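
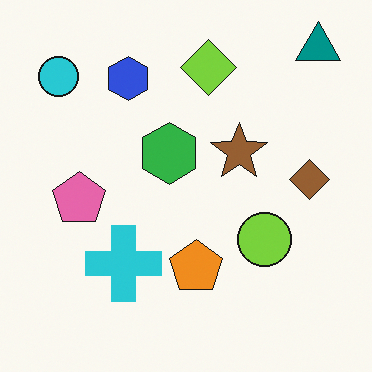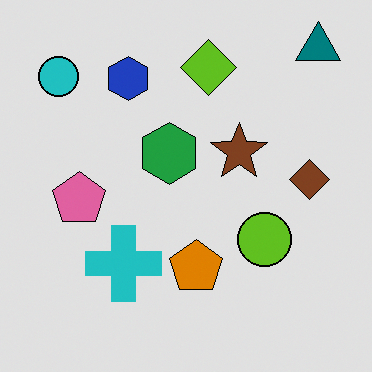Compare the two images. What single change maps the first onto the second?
It was moderately posterized.

Each flat color has snapped to a coarser quantized level — most visibly, the near-white background has dropped to a flat grey.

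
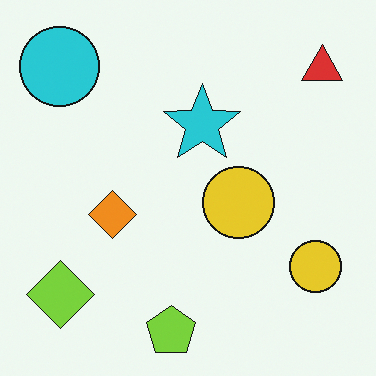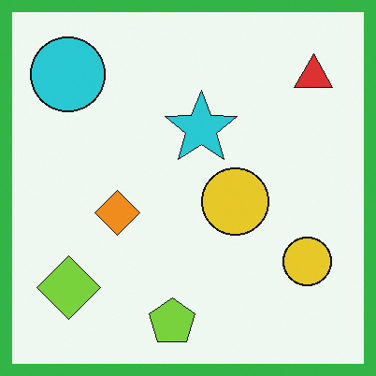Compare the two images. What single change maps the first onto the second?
This is the original image framed with a green border.

A solid green frame runs around the edge of the second image, with the content slightly shrunk inside it.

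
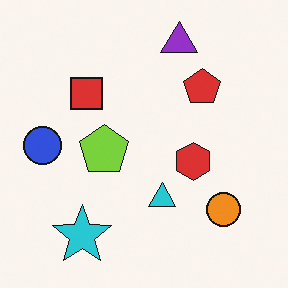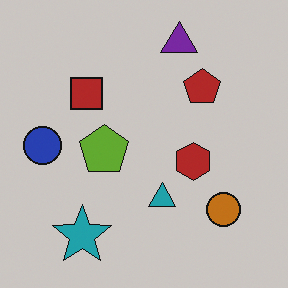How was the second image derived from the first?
The transformation is: darkened a little.

Every pixel — background and shapes alike — is uniformly darkened.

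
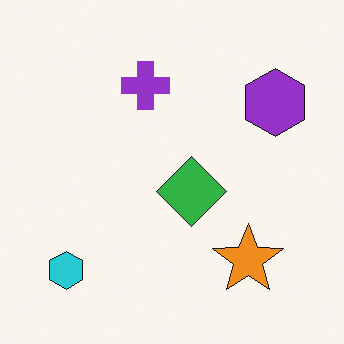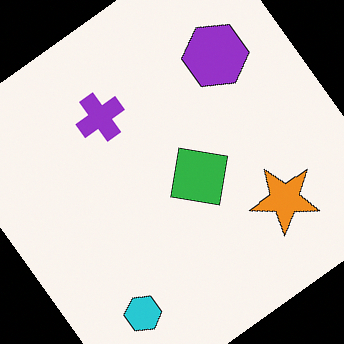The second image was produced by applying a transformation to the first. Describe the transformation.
It was rotated counter-clockwise by a large amount — several tens of degrees.

Every shape is tilted by the same angle and the image corners show triangular fill wedges — a whole-image rotation by a non-right angle.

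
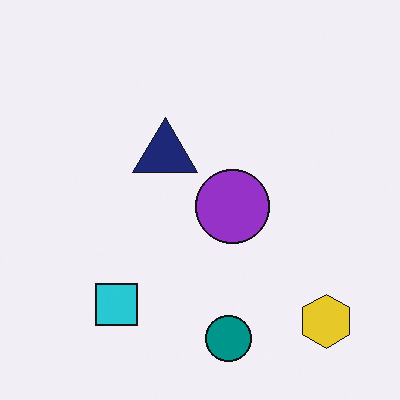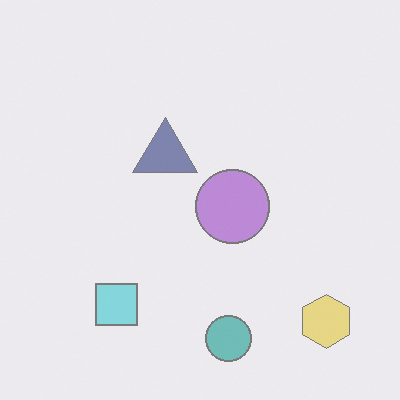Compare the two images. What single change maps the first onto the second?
The image was washed out (contrast reduced).

Tones are pushed toward mid-grey across the whole image — a global contrast change.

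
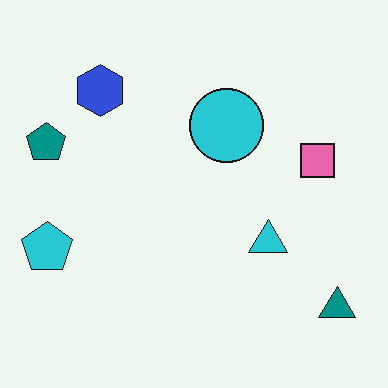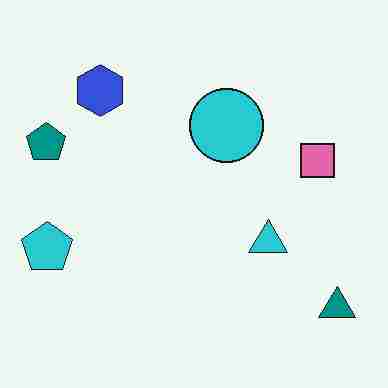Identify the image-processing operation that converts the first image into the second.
It was heavily JPEG-compressed with obvious blocking artifacts.

Blocky 8×8 compression artifacts appear around shape edges and the flat background shows ringing — characteristic JPEG degradation.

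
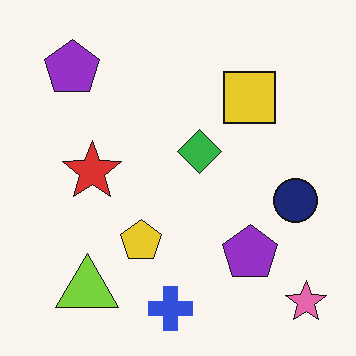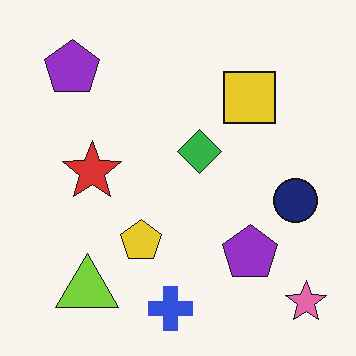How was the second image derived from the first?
The image was JPEG-compressed with visible artifacts.

Blocky 8×8 compression artifacts appear around shape edges and the flat background shows ringing — characteristic JPEG degradation.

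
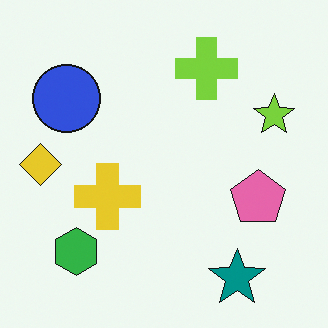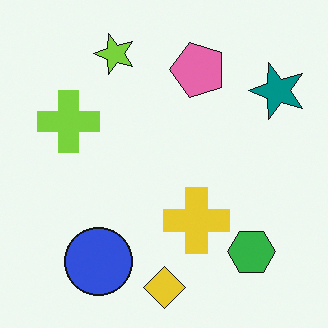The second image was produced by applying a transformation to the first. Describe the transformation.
This is the original image rotated 90° counter-clockwise.

The teal star sits in the bottom-right of the first image and the top-right of the second — consistent with a whole-image 90° counter-clockwise rotation.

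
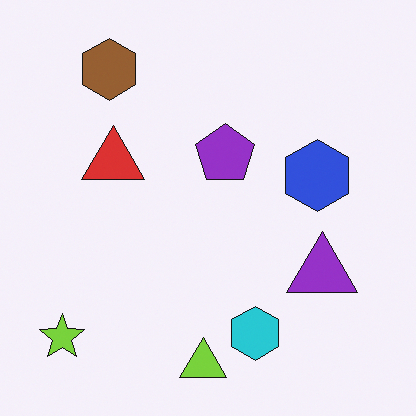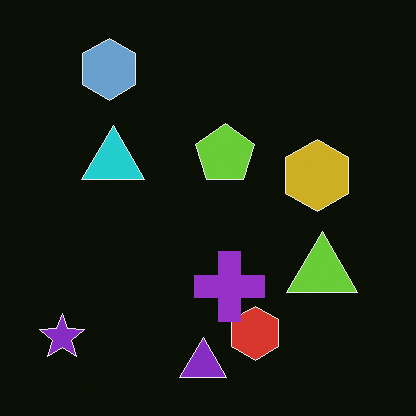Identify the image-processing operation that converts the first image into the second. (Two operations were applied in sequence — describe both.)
The image was color-inverted (negative), then overlaid with an additional purple cross.

The light background has become dark and every shape's color is its complement — a photographic negative. A purple cross appears in the second image that is absent from the first.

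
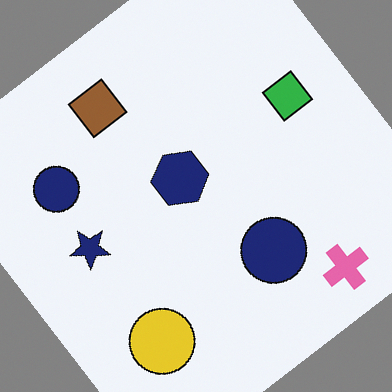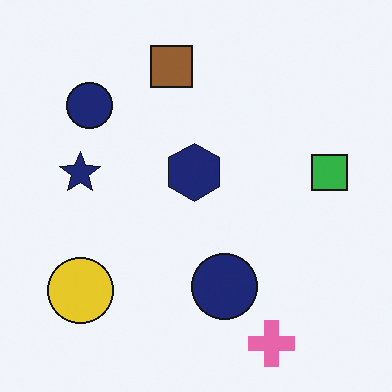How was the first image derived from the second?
The image was rotated counter-clockwise by a large amount — several tens of degrees.

Every shape is tilted by the same angle and the image corners show triangular fill wedges — a whole-image rotation by a non-right angle.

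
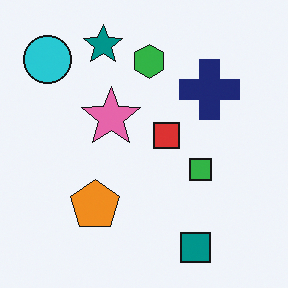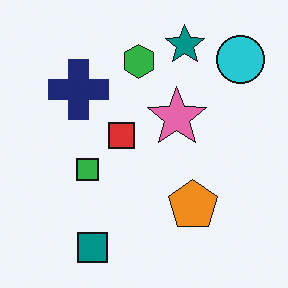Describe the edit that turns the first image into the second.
This is the original image flipped horizontally (left ↔ right).

The cyan circle is in the top-left of the first image and the top-right of the second — shapes on opposite sides of the vertical midline have swapped in a mirror flip.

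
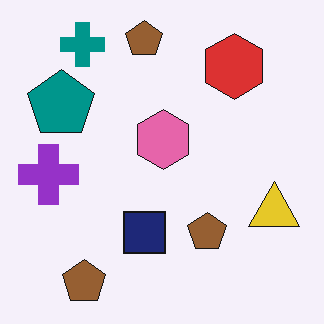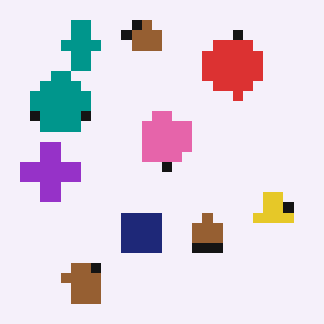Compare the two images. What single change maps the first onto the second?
This is the original image heavily pixelated into large blocks.

Shapes are reduced to large square blocks; fine edges and outlines are lost — a downscale-then-upscale (mosaic) effect.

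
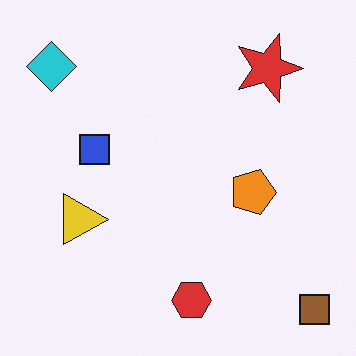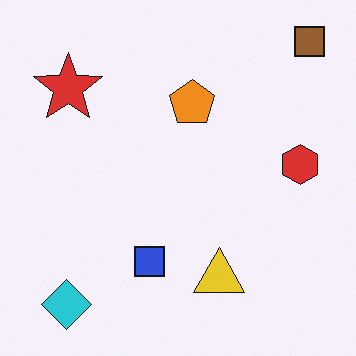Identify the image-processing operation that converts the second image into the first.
The first image is the second rotated 90° clockwise.

The brown square sits in the top-right of the second image and the bottom-right of the first — consistent with a whole-image 90° clockwise rotation.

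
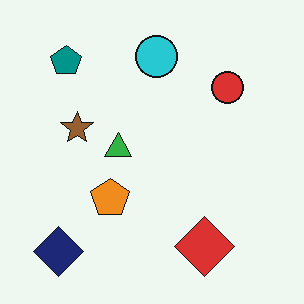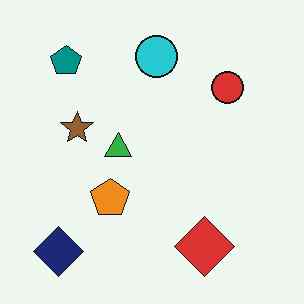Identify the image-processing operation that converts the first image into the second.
It was given moderate JPEG compression.

Blocky 8×8 compression artifacts appear around shape edges and the flat background shows ringing — characteristic JPEG degradation.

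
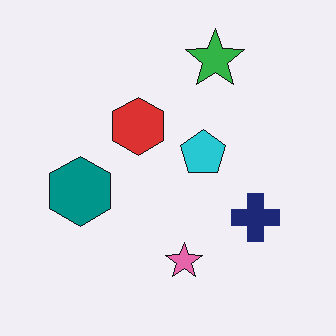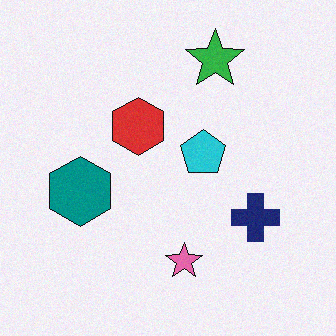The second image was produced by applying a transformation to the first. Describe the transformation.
The second image is the first degraded with light additive noise.

Random speckle covers the whole image, including the flat background.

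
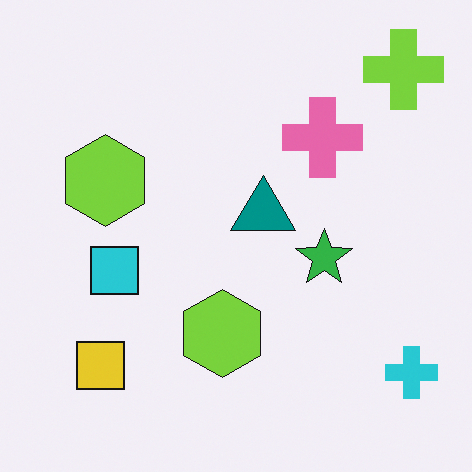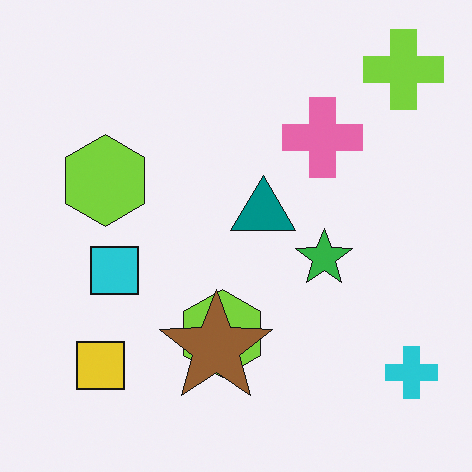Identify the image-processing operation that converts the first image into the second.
Overlaid with an additional brown star.

A brown star appears in the second image that is absent from the first.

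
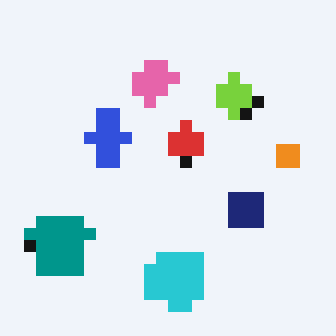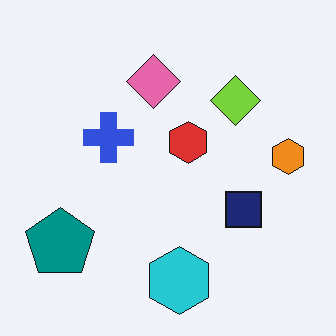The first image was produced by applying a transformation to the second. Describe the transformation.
The transformation is: heavily pixelated into large blocks.

Shapes are reduced to large square blocks; fine edges and outlines are lost — a downscale-then-upscale (mosaic) effect.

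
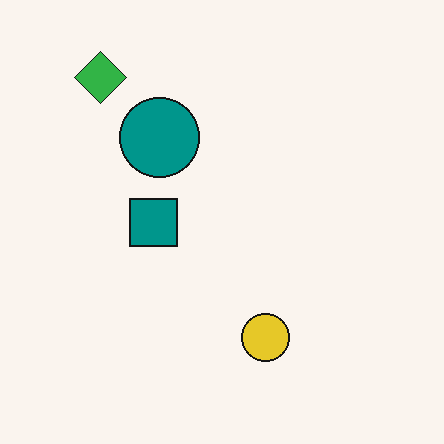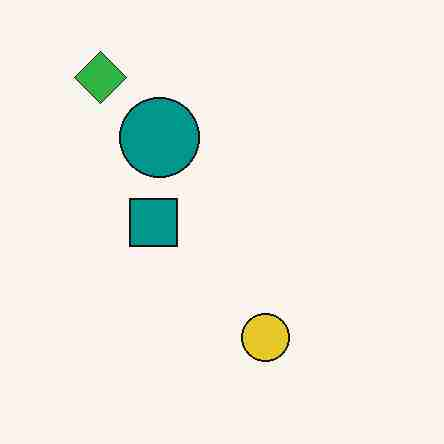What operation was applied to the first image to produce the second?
This is the original image heavily JPEG-compressed with obvious blocking artifacts.

Blocky 8×8 compression artifacts appear around shape edges and the flat background shows ringing — characteristic JPEG degradation.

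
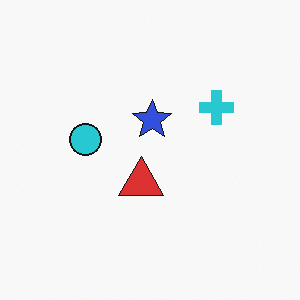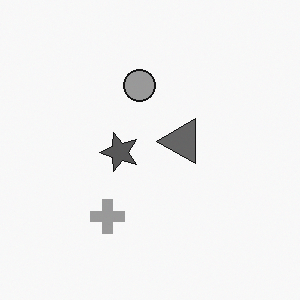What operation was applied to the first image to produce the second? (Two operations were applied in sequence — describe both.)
The image was converted to grayscale, then transposed (reflected across the top-left ↔ bottom-right diagonal).

All color is removed — every shape is now a shade of grey. Shapes have swapped their row and column positions — what was in the top-right is now in the bottom-left — a diagonal reflection.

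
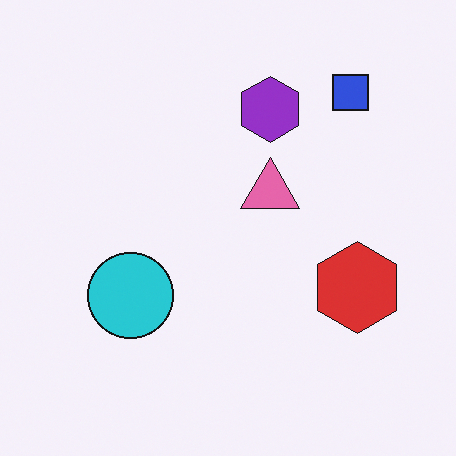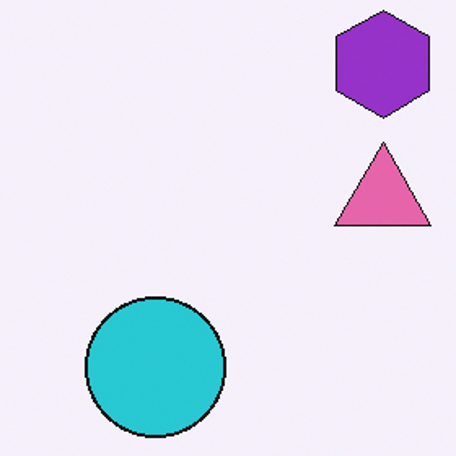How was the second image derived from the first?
The second image is the first cropped tightly and scaled back up.

The visible shapes are larger and the field of view is narrower; shapes near the original edges may be partly or wholly outside the frame — a crop-and-rescale.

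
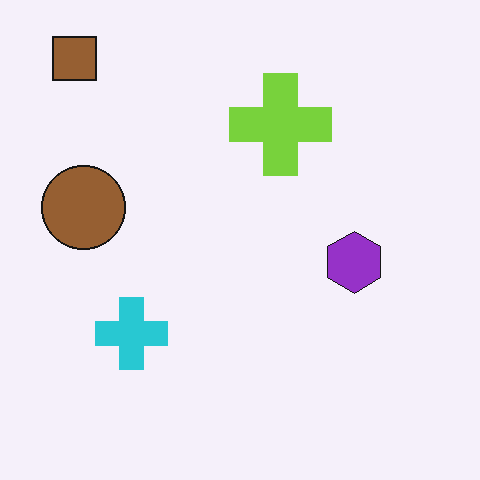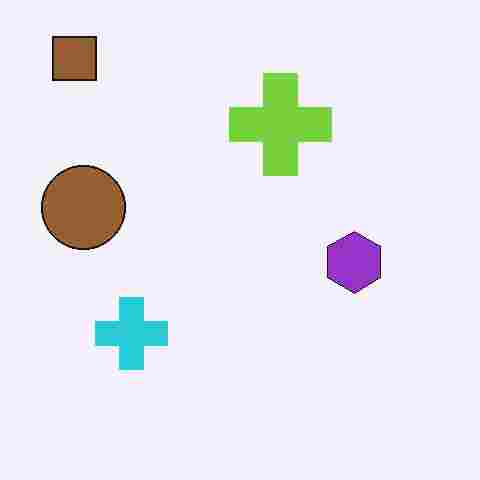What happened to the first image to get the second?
Degraded with heavy JPEG compression.

Blocky 8×8 compression artifacts appear around shape edges and the flat background shows ringing — characteristic JPEG degradation.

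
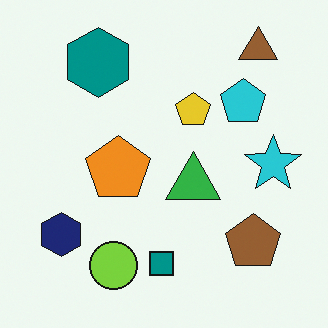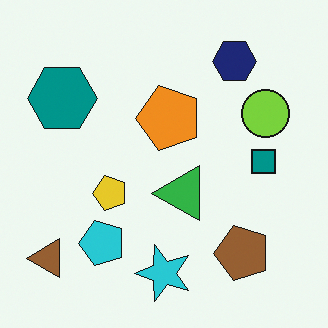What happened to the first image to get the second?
The second image is the first transposed (reflected across the top-left ↔ bottom-right diagonal).

Shapes have swapped their row and column positions — what was in the top-right is now in the bottom-left — a diagonal reflection.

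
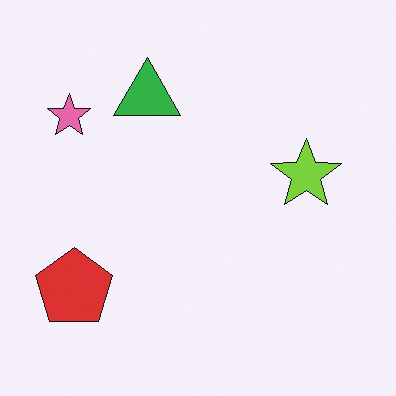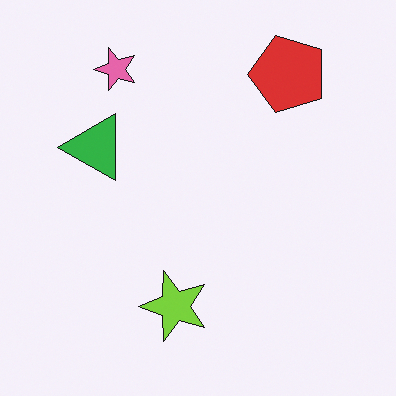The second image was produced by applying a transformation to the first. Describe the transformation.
The second image is the first transposed (reflected across the top-left ↔ bottom-right diagonal).

Shapes have swapped their row and column positions — what was in the top-right is now in the bottom-left — a diagonal reflection.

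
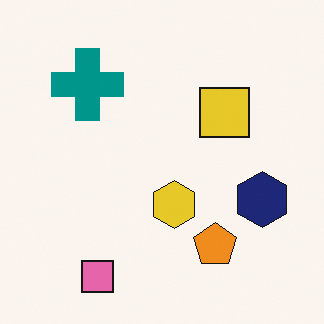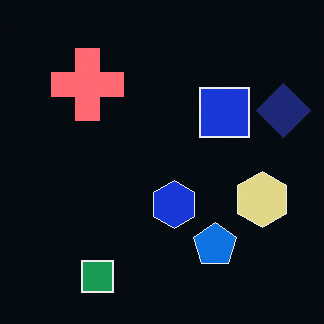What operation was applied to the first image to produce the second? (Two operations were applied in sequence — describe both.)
The transformation is: color-inverted (negative), then overlaid with an additional navy diamond.

The light background has become dark and every shape's color is its complement — a photographic negative. A navy diamond appears in the second image that is absent from the first.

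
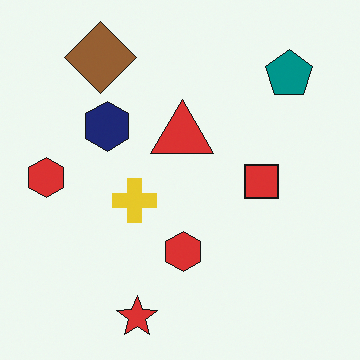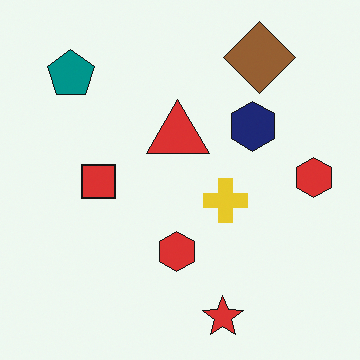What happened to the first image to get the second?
This is the original image flipped horizontally (left ↔ right).

The teal pentagon is in the top-right of the first image and the top-left of the second — shapes on opposite sides of the vertical midline have swapped in a mirror flip.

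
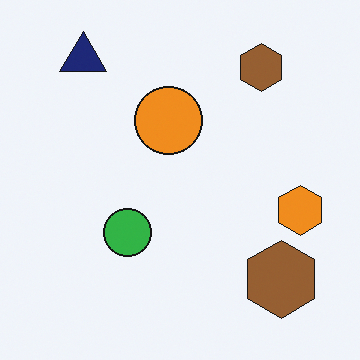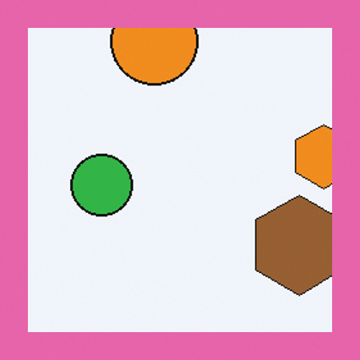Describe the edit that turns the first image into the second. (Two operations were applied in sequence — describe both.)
It was cropped to a modestly smaller region and rescaled, then framed with a pink border.

The visible shapes are larger and the field of view is narrower; shapes near the original edges may be partly or wholly outside the frame — a crop-and-rescale. A solid pink frame runs around the edge of the second image, with the content slightly shrunk inside it.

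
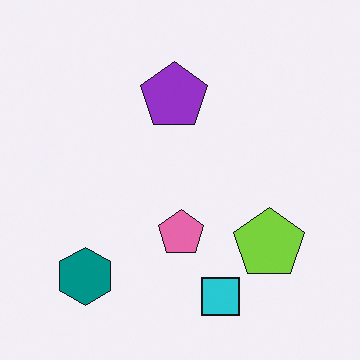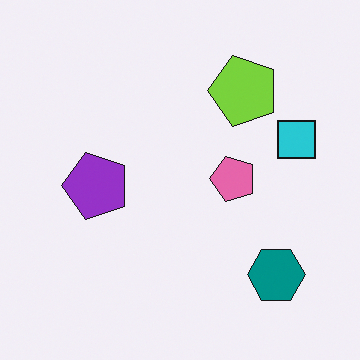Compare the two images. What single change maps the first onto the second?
The transformation is: rotated 90° counter-clockwise.

The teal hexagon sits in the bottom-left of the first image and the bottom-right of the second — consistent with a whole-image 90° counter-clockwise rotation.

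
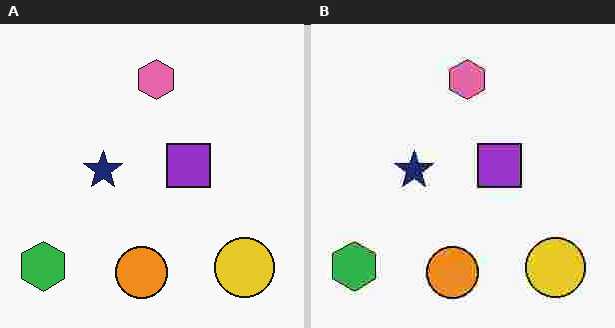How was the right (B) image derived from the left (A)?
This is the original image degraded with heavy JPEG compression.

Blocky 8×8 compression artifacts appear around shape edges and the flat background shows ringing — characteristic JPEG degradation.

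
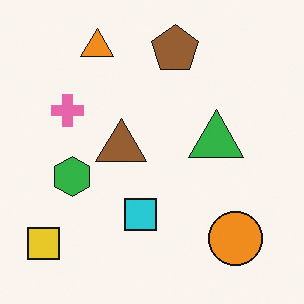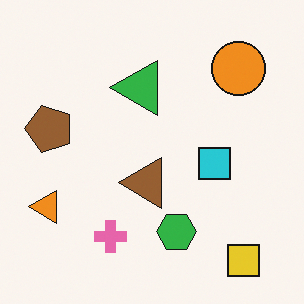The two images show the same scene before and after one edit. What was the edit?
The second image is the first rotated 90° counter-clockwise.

The yellow square sits in the bottom-left of the first image and the bottom-right of the second — consistent with a whole-image 90° counter-clockwise rotation.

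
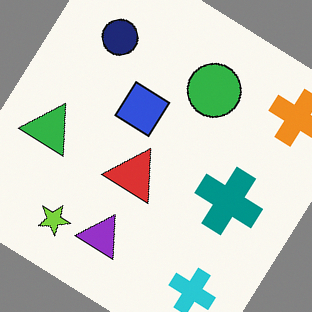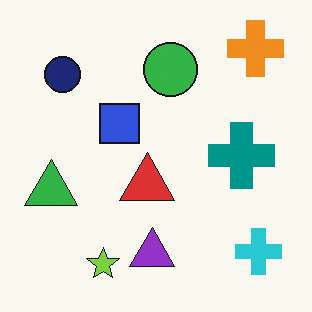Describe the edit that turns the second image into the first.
The image was rotated clockwise by a large amount — several tens of degrees.

Every shape is tilted by the same angle and the image corners show triangular fill wedges — a whole-image rotation by a non-right angle.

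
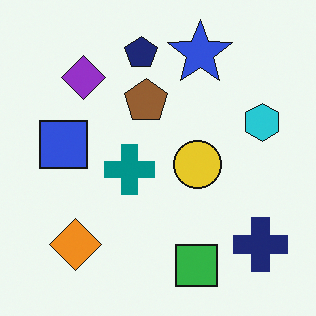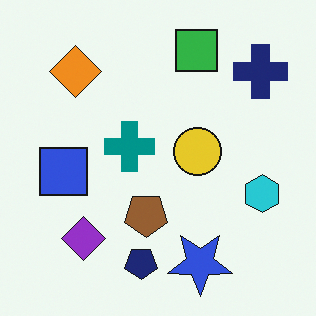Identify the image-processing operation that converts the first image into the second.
Flipped vertically (top ↔ bottom).

The green square is in the bottom of the first image and the top of the second — shapes on opposite sides of the horizontal midline have swapped in a mirror flip.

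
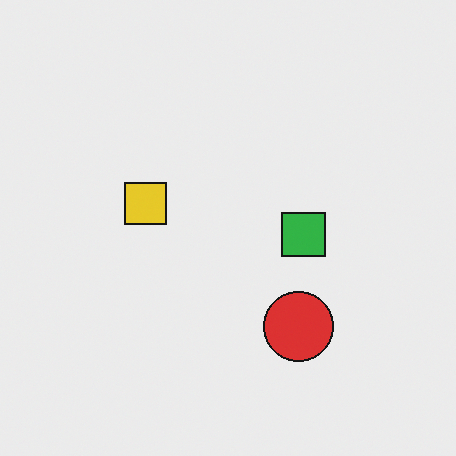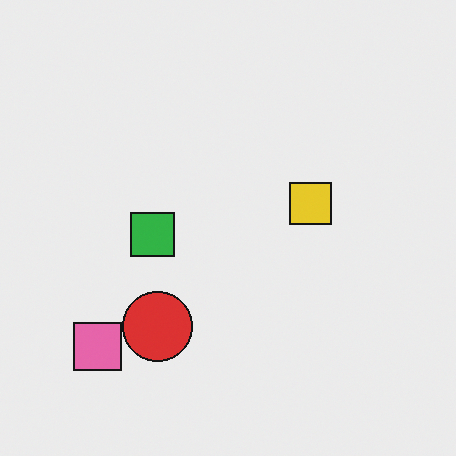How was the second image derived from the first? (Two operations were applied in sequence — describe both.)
The image was flipped horizontally (left ↔ right), then overlaid with an additional pink square.

The yellow square is in the left of the first image and the right of the second — shapes on opposite sides of the vertical midline have swapped in a mirror flip. A pink square appears in the second image that is absent from the first.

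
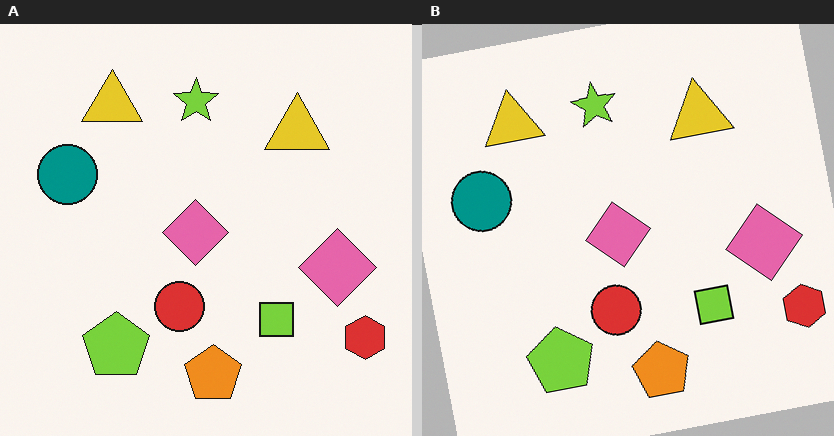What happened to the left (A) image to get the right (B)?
Rotated counter-clockwise by a slight angle.

Every shape is tilted by the same angle and the image corners show triangular fill wedges — a whole-image rotation by a non-right angle.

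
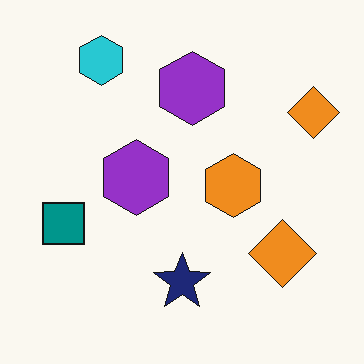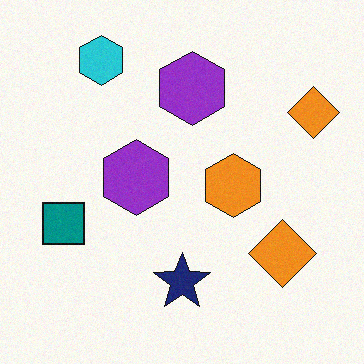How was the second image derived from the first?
It was degraded with a light layer of grain.

Random speckle covers the whole image, including the flat background.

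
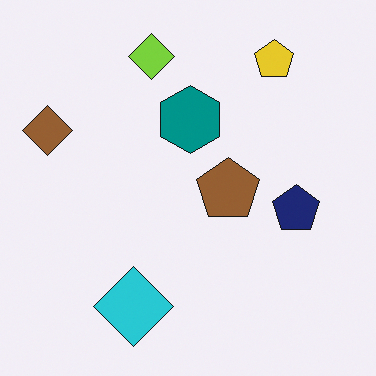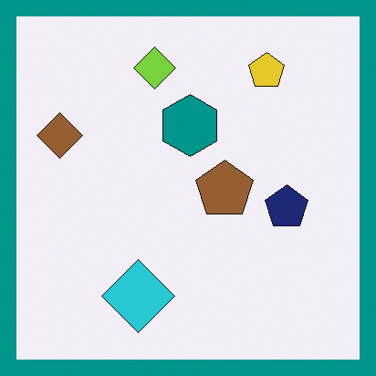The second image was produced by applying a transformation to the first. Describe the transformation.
This is the original image framed with a teal border.

A solid teal frame runs around the edge of the second image, with the content slightly shrunk inside it.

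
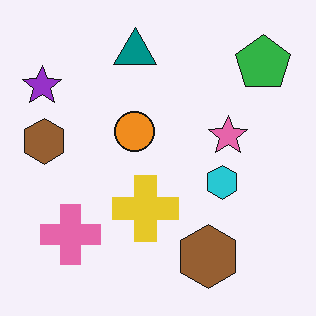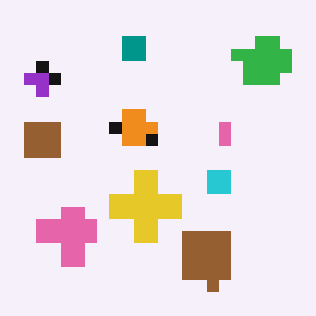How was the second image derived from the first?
The image was heavily pixelated into large blocks.

Shapes are reduced to large square blocks; fine edges and outlines are lost — a downscale-then-upscale (mosaic) effect.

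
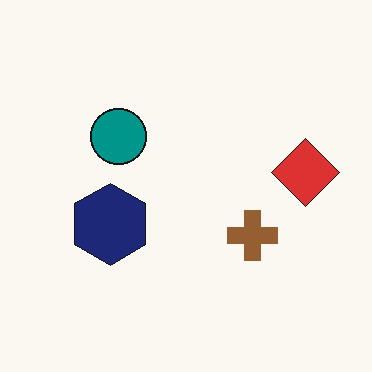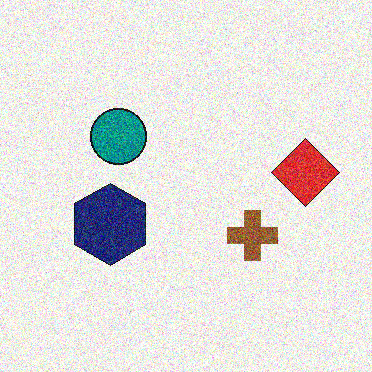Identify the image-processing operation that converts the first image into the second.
The second image is the first degraded with heavy additive noise.

Random speckle covers the whole image, including the flat background.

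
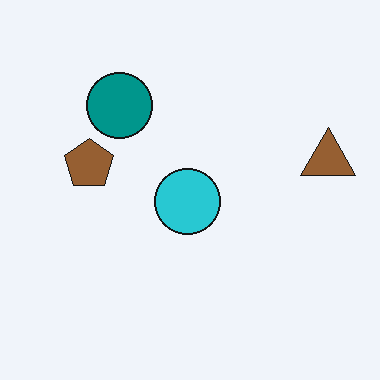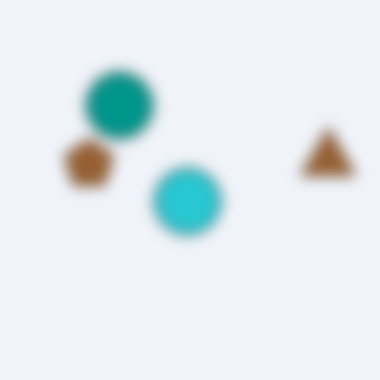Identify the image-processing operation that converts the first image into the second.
It was strongly gaussian-blurred.

Shape edges and outlines are uniformly softened across the whole image.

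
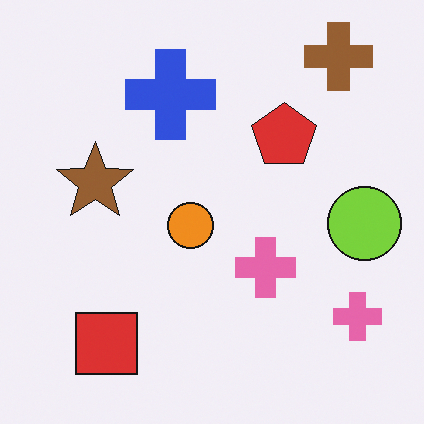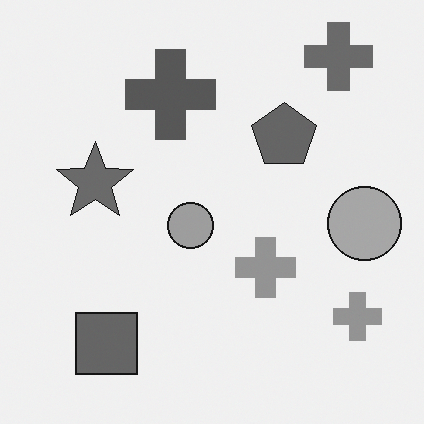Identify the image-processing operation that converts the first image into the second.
It was converted to grayscale.

All color is removed — every shape is now a shade of grey.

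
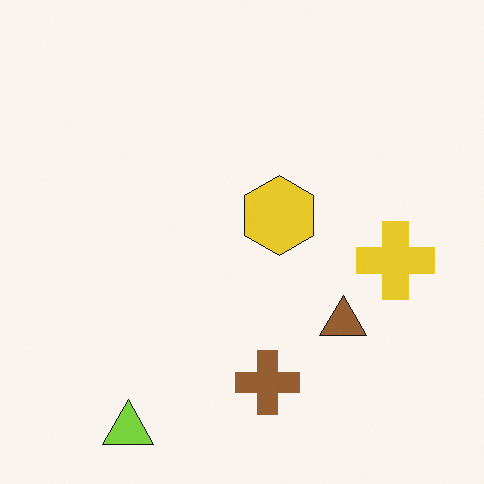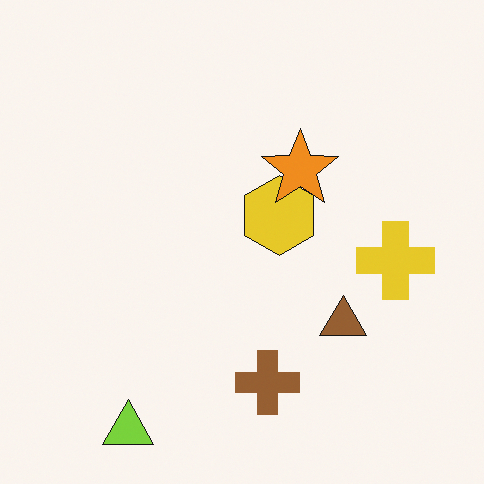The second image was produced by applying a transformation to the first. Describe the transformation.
The second image is the first overlaid with an additional orange star.

An orange star appears in the second image that is absent from the first.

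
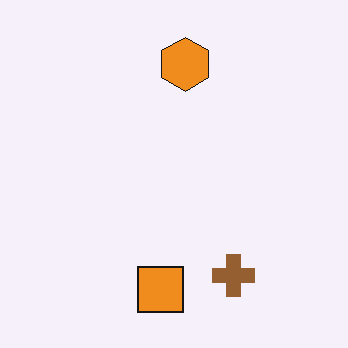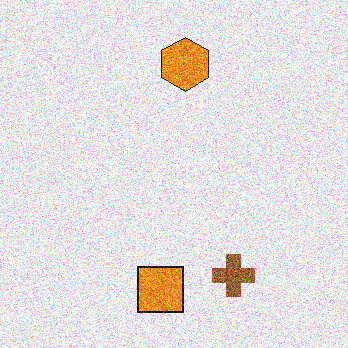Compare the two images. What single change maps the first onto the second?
It was degraded with strong gaussian noise.

Random speckle covers the whole image, including the flat background.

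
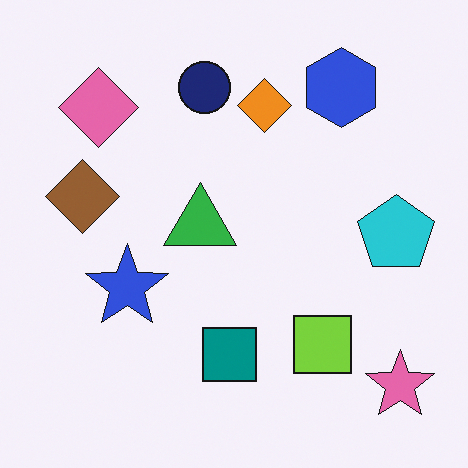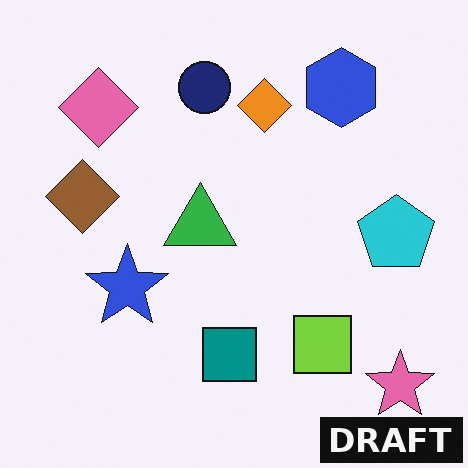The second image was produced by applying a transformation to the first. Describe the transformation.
The transformation is: watermarked with the text "DRAFT" in the lower-right corner.

A dark label reading "DRAFT" appears in the lower-right corner.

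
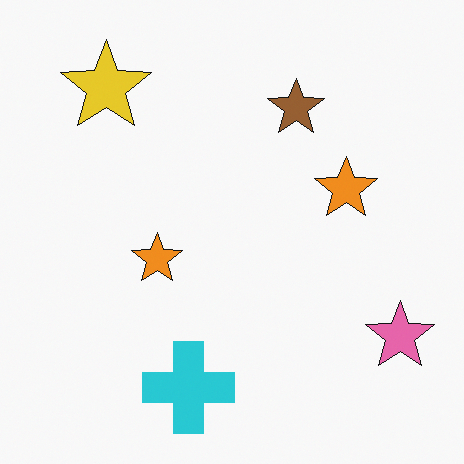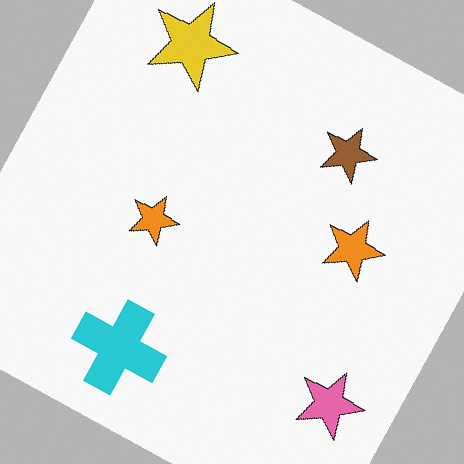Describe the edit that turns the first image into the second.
The image was rotated clockwise by a clearly visible amount.

Every shape is tilted by the same angle and the image corners show triangular fill wedges — a whole-image rotation by a non-right angle.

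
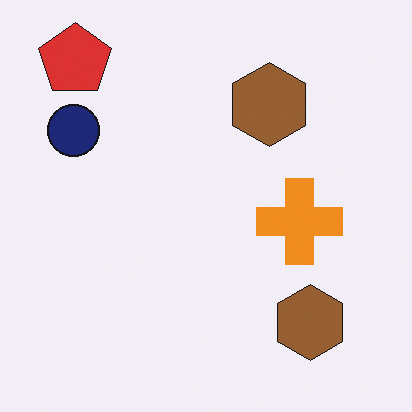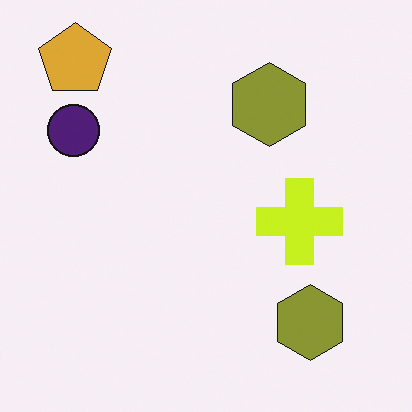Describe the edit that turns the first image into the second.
This is the original image hue-shifted by a small amount.

Every shape's color has rotated by the same amount around the hue wheel — a uniform hue shift.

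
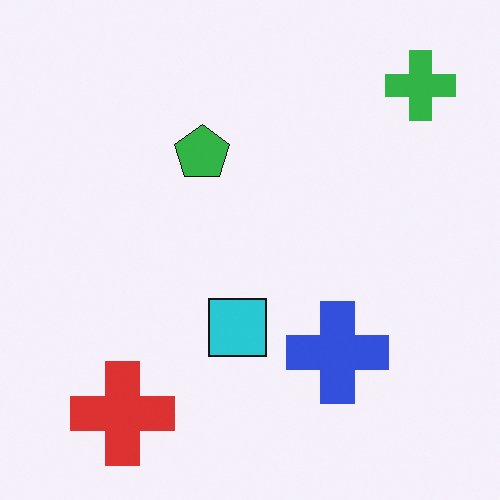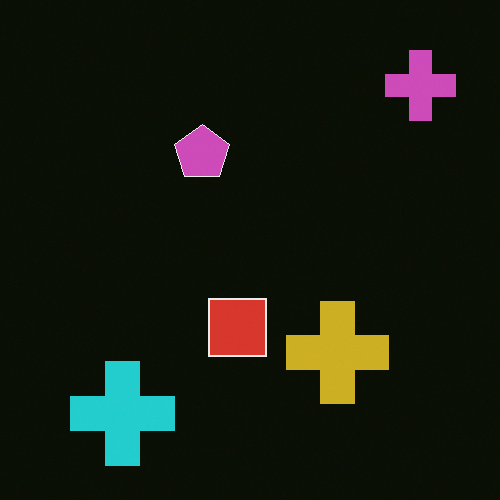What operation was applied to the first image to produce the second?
This is the original image color-inverted (negative).

The light background has become dark and every shape's color is its complement — a photographic negative.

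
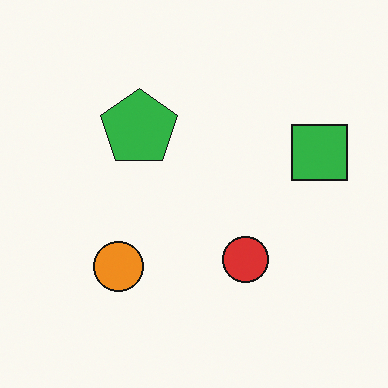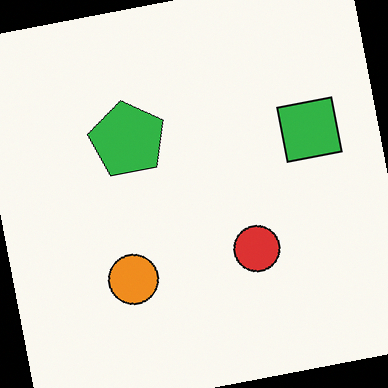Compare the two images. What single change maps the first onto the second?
This is the original image rotated counter-clockwise by a few degrees.

Every shape is tilted by the same angle and the image corners show triangular fill wedges — a whole-image rotation by a non-right angle.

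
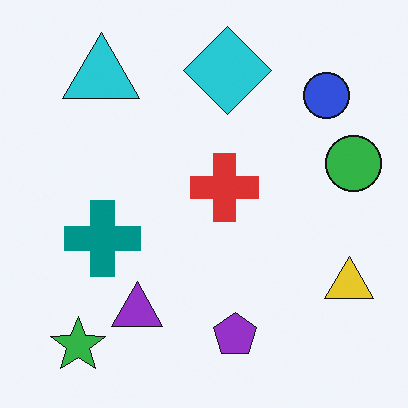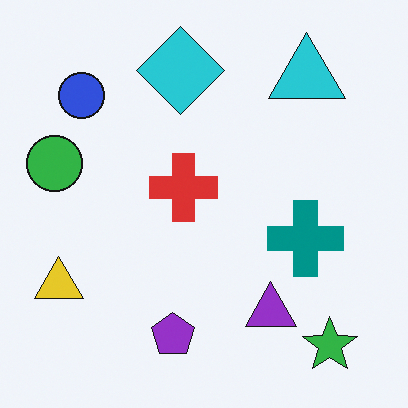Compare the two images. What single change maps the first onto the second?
The second image is the first flipped horizontally (left ↔ right).

The green circle is in the right of the first image and the left of the second — shapes on opposite sides of the vertical midline have swapped in a mirror flip.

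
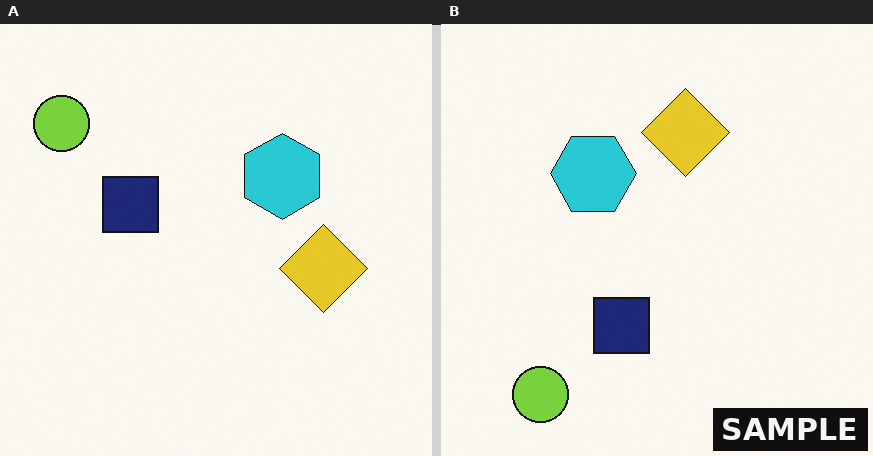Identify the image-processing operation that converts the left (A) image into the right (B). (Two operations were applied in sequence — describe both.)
It was rotated 90° counter-clockwise, then watermarked with the text "SAMPLE" in the lower-right corner.

The lime circle sits in the top-left of the left (A) image and the bottom-left of the right (B) — consistent with a whole-image 90° counter-clockwise rotation. A dark label reading "SAMPLE" appears in the lower-right corner.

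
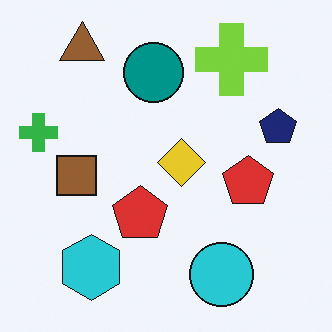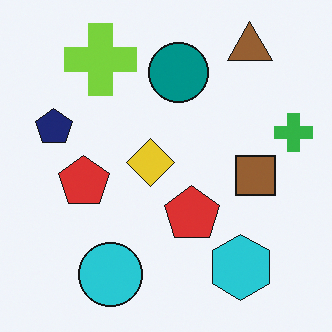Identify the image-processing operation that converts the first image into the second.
The second image is the first flipped horizontally (left ↔ right).

The green cross is in the left of the first image and the right of the second — shapes on opposite sides of the vertical midline have swapped in a mirror flip.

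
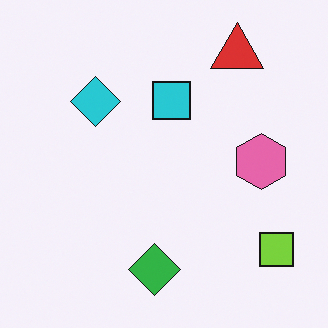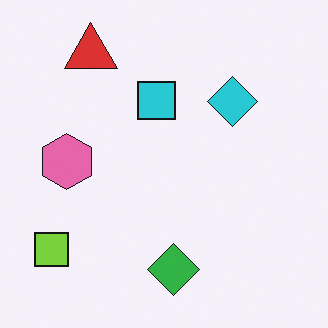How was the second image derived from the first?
The image was flipped horizontally (left ↔ right).

The lime square is in the bottom-right of the first image and the bottom-left of the second — shapes on opposite sides of the vertical midline have swapped in a mirror flip.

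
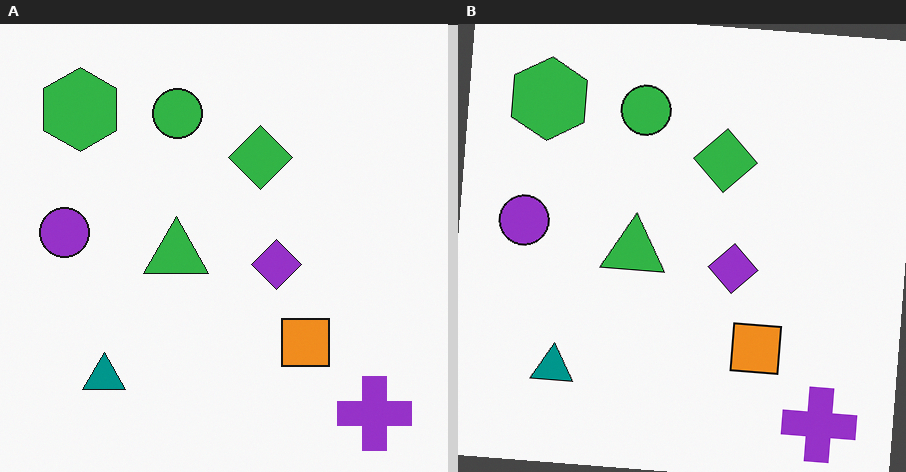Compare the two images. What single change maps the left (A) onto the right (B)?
The right (B) image is the left (A) rotated clockwise by a small amount.

Every shape is tilted by the same angle and the image corners show triangular fill wedges — a whole-image rotation by a non-right angle.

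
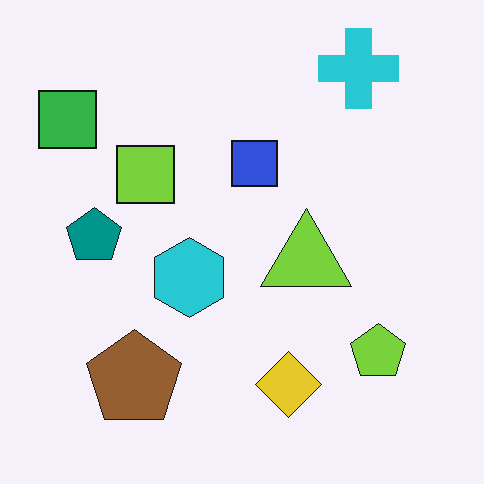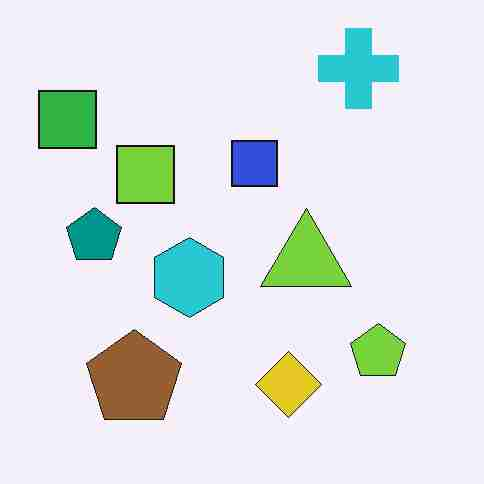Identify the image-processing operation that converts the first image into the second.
The image was degraded with heavy JPEG compression.

Blocky 8×8 compression artifacts appear around shape edges and the flat background shows ringing — characteristic JPEG degradation.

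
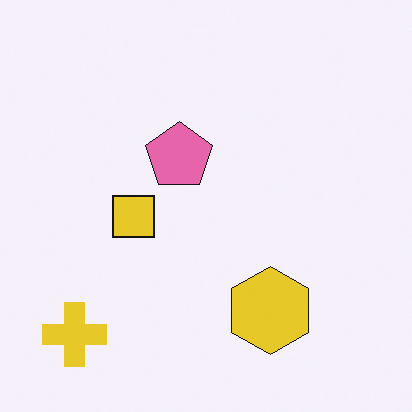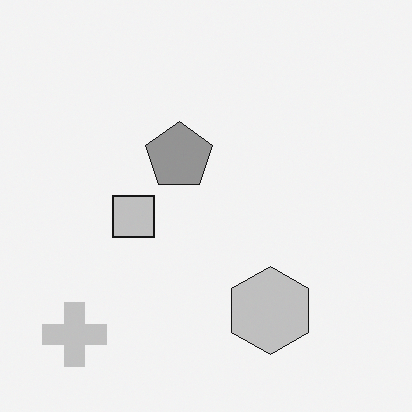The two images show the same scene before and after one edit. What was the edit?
Converted to grayscale.

All color is removed — every shape is now a shade of grey.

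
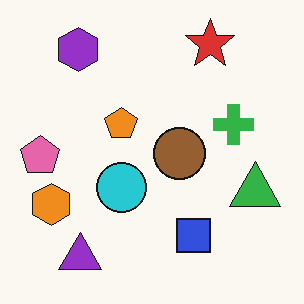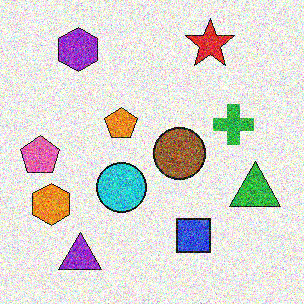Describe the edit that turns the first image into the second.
This is the original image degraded with a thick layer of grain.

Random speckle covers the whole image, including the flat background.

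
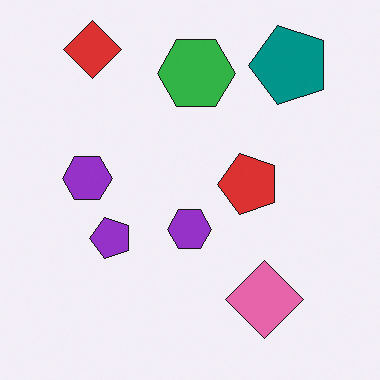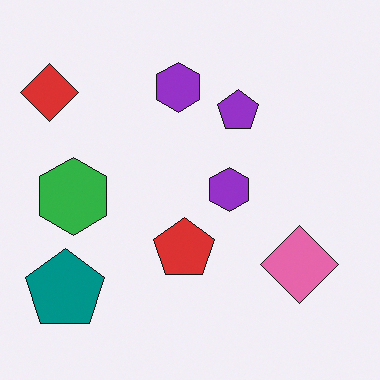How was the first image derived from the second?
It was transposed (reflected across the top-left ↔ bottom-right diagonal).

Shapes have swapped their row and column positions — what was in the top-right is now in the bottom-left — a diagonal reflection.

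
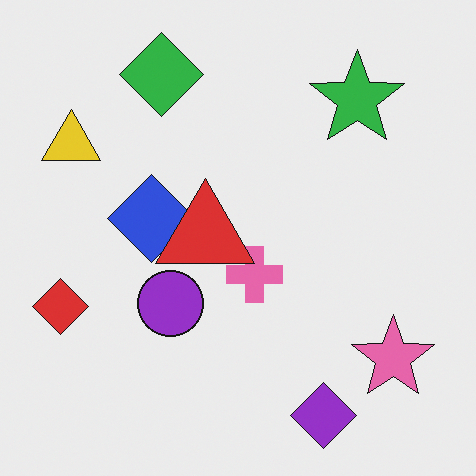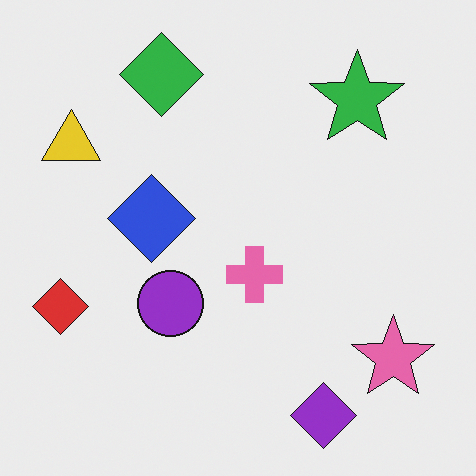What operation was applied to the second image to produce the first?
Overlaid with an additional red triangle.

A red triangle appears in the first image that is absent from the second.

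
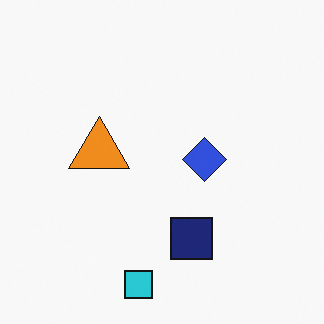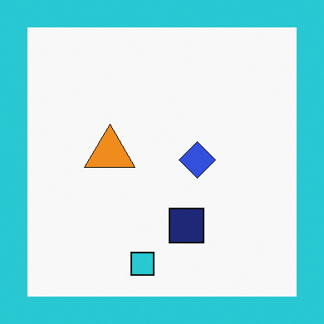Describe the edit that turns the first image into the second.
This is the original image framed with a cyan border.

A solid cyan frame runs around the edge of the second image, with the content slightly shrunk inside it.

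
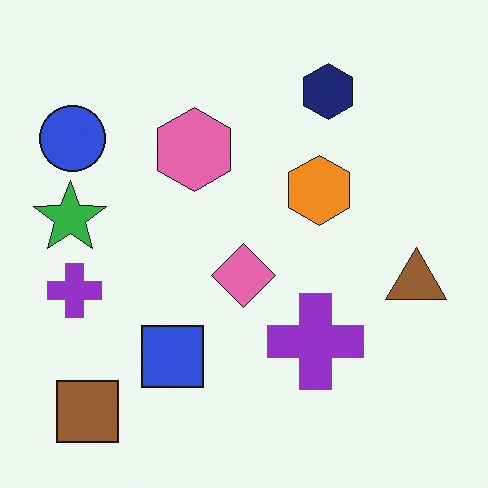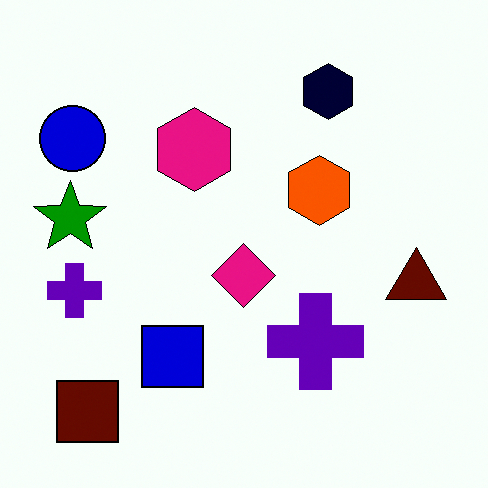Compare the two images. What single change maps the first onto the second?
Boosted in contrast.

Tones are pushed away from mid-grey across the whole image — a global contrast change.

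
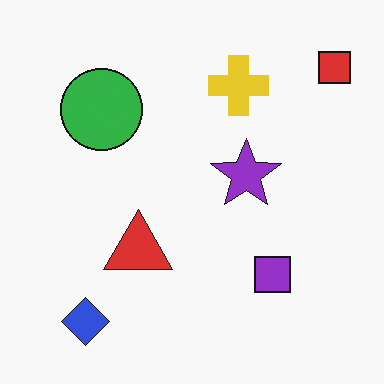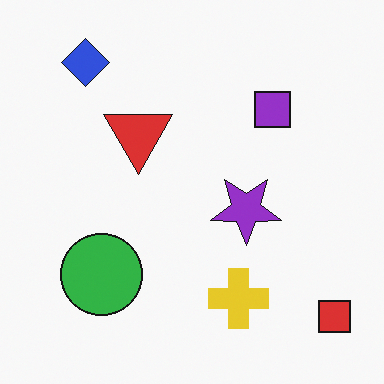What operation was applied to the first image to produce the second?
It was flipped vertically (top ↔ bottom).

The blue diamond is in the bottom-left of the first image and the top-left of the second — shapes on opposite sides of the horizontal midline have swapped in a mirror flip.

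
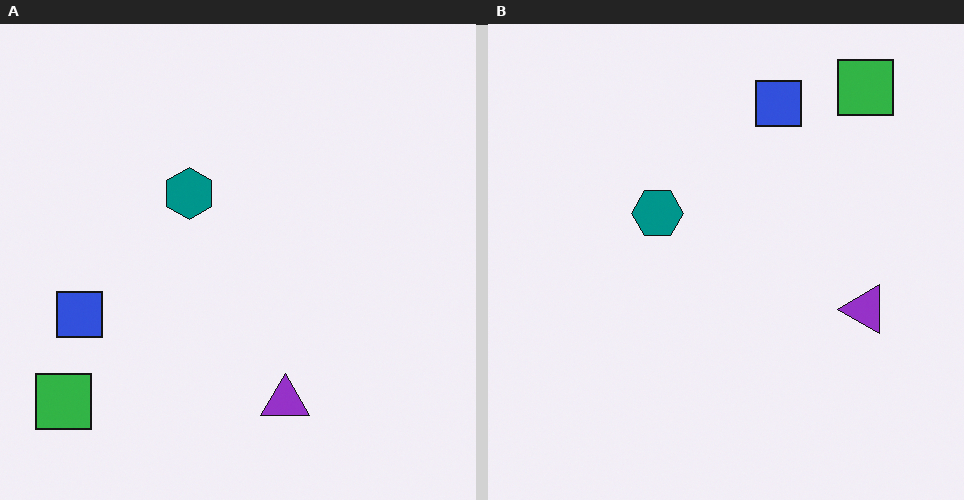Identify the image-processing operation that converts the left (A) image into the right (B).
It was transposed (reflected across the top-left ↔ bottom-right diagonal).

Shapes have swapped their row and column positions — what was in the top-right is now in the bottom-left — a diagonal reflection.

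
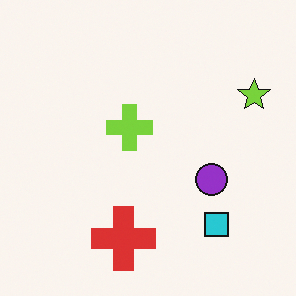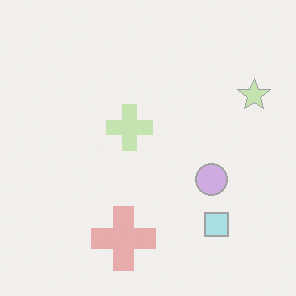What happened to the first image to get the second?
The transformation is: washed out (contrast reduced).

Tones are pushed toward mid-grey across the whole image — a global contrast change.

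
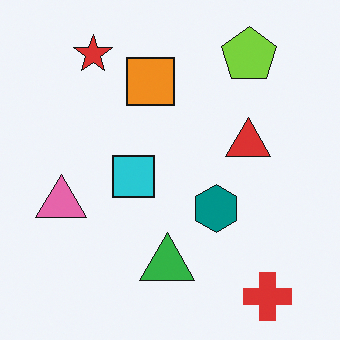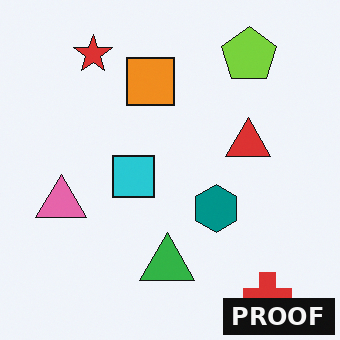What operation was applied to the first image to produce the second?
This is the original image watermarked with the text "PROOF" in the lower-right corner.

A dark label reading "PROOF" appears in the lower-right corner.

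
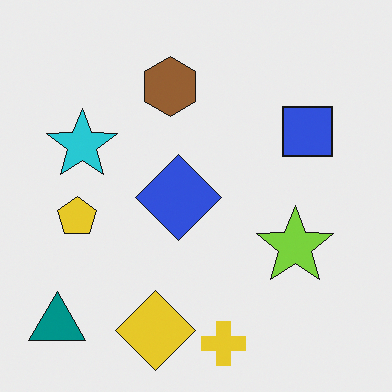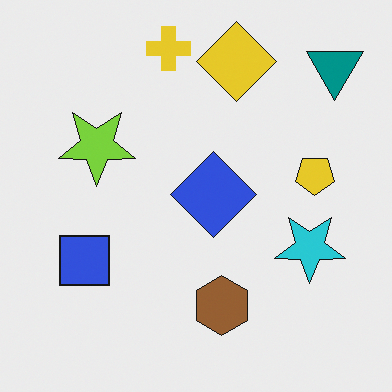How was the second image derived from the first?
This is the original image rotated 180°.

The teal triangle sits in the bottom-left of the first image and the top-right of the second — consistent with a whole-image 180° rotation.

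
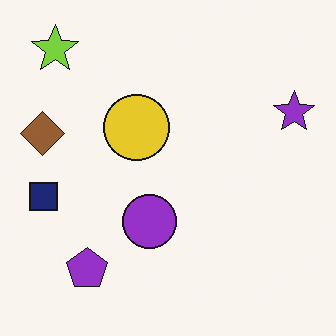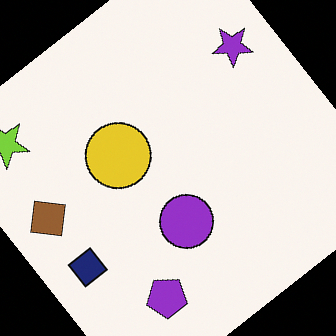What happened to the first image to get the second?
This is the original image rotated counter-clockwise by a large amount — several tens of degrees.

Every shape is tilted by the same angle and the image corners show triangular fill wedges — a whole-image rotation by a non-right angle.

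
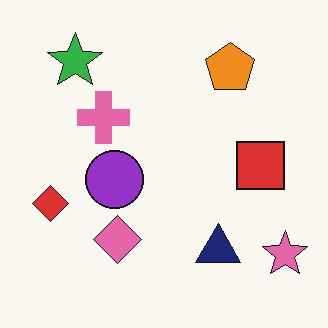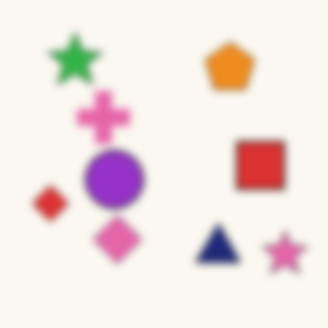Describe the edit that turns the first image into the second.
It was moderately blurred.

Shape edges and outlines are uniformly softened across the whole image.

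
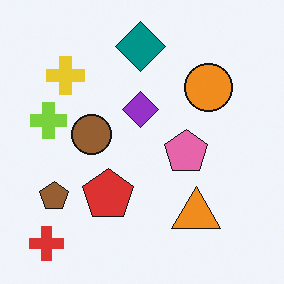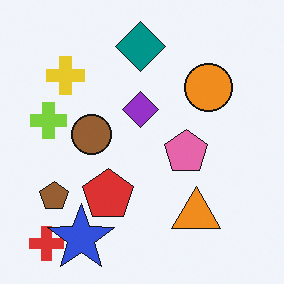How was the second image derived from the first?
It was overlaid with an additional blue star.

A blue star appears in the second image that is absent from the first.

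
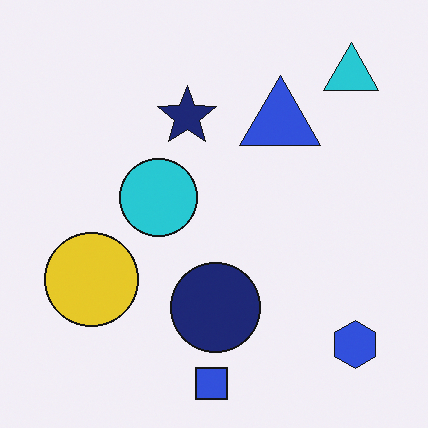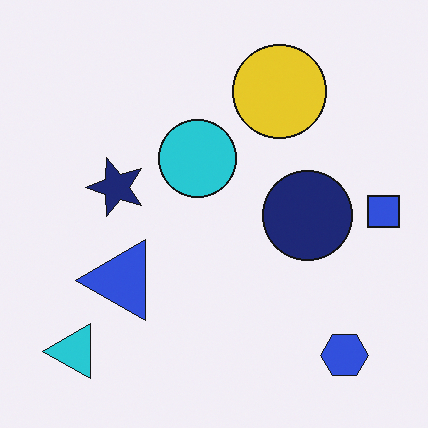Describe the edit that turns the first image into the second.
The image was transposed (reflected across the top-left ↔ bottom-right diagonal).

Shapes have swapped their row and column positions — what was in the top-right is now in the bottom-left — a diagonal reflection.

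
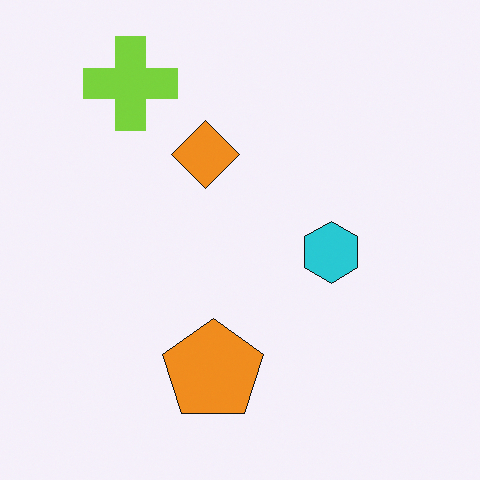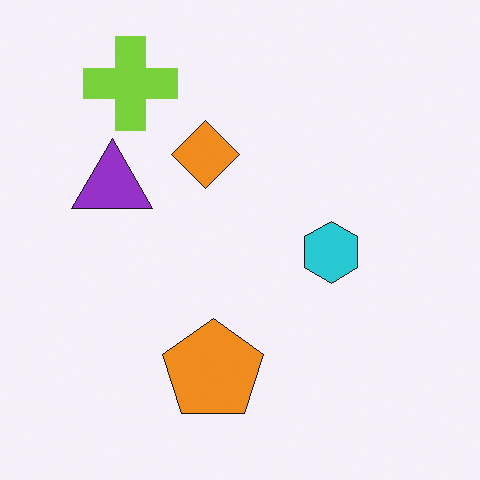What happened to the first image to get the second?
Overlaid with an additional purple triangle.

A purple triangle appears in the second image that is absent from the first.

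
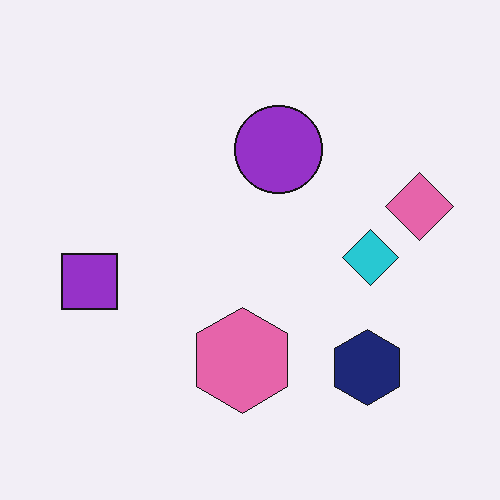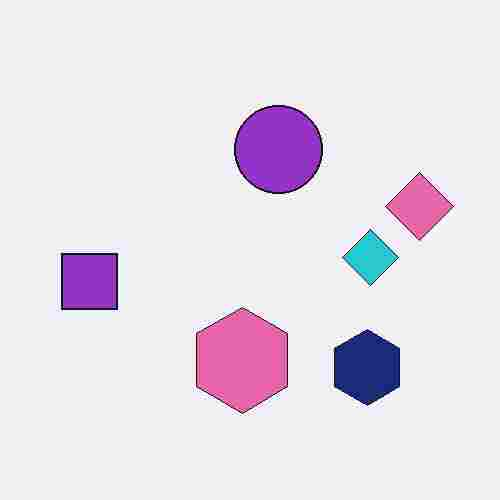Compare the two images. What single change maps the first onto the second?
It was degraded with heavy JPEG compression.

Blocky 8×8 compression artifacts appear around shape edges and the flat background shows ringing — characteristic JPEG degradation.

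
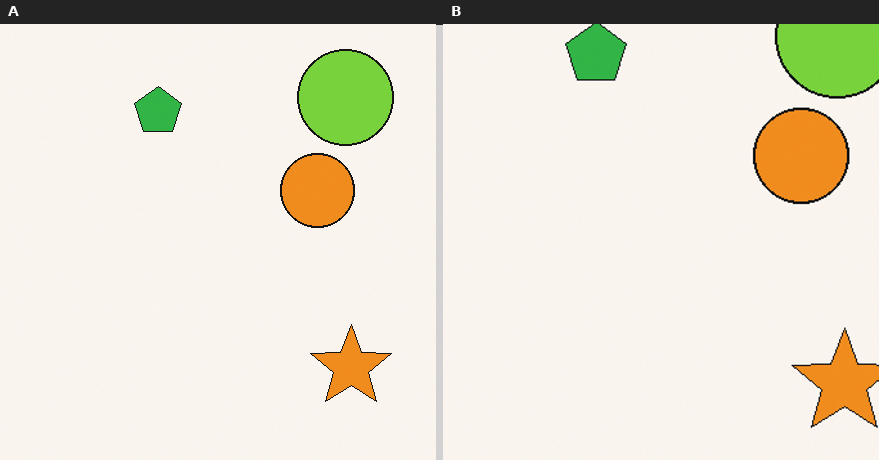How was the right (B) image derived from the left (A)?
It was cropped to a modestly smaller region and rescaled.

The visible shapes are larger and the field of view is narrower; shapes near the original edges may be partly or wholly outside the frame — a crop-and-rescale.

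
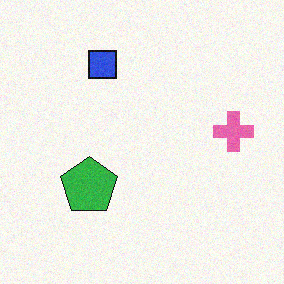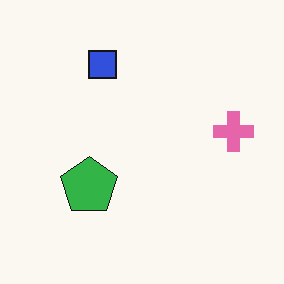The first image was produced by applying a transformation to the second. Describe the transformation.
It was degraded with subtle gaussian noise.

Random speckle covers the whole image, including the flat background.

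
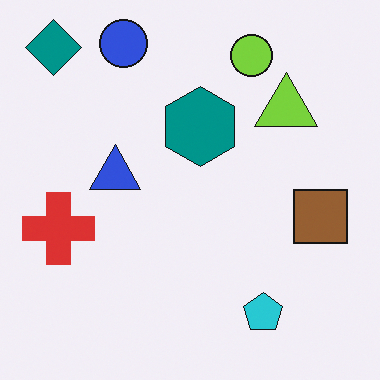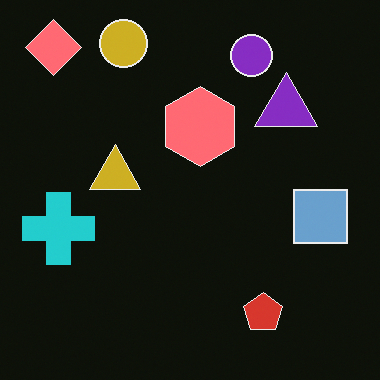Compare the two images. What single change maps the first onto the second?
The image was color-inverted (negative).

The light background has become dark and every shape's color is its complement — a photographic negative.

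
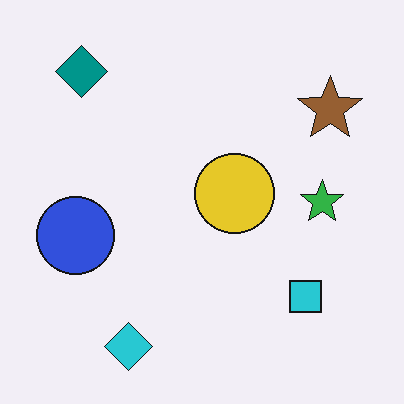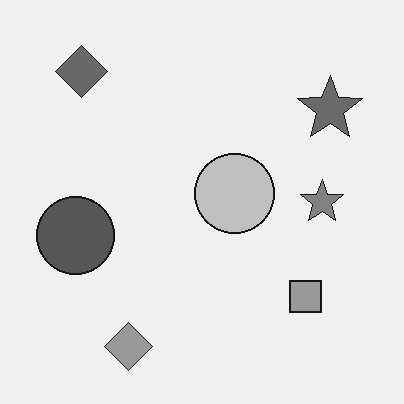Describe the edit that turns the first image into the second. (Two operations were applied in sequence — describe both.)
The image was converted to grayscale, then JPEG-compressed with visible artifacts.

All color is removed — every shape is now a shade of grey. Blocky 8×8 compression artifacts appear around shape edges and the flat background shows ringing — characteristic JPEG degradation.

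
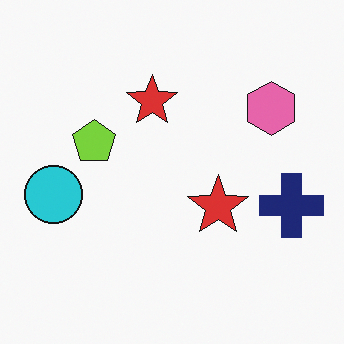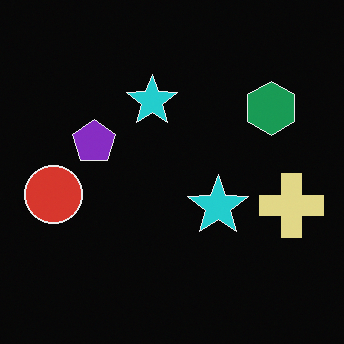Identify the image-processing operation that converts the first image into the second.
The transformation is: color-inverted (negative).

The light background has become dark and every shape's color is its complement — a photographic negative.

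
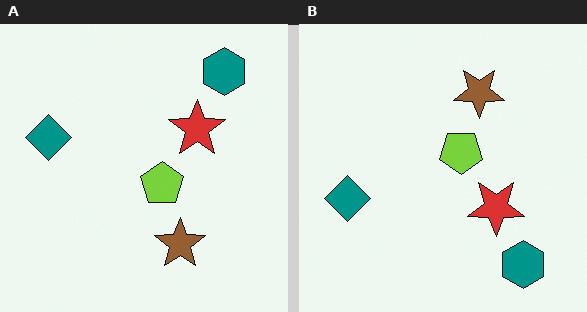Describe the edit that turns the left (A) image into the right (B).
Flipped vertically (top ↔ bottom).

The teal hexagon is in the top-right of the left (A) image and the bottom-right of the right (B) — shapes on opposite sides of the horizontal midline have swapped in a mirror flip.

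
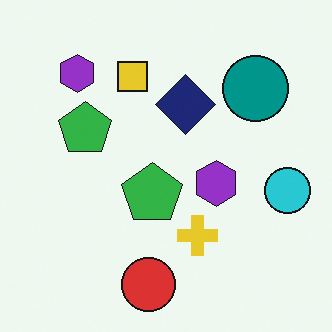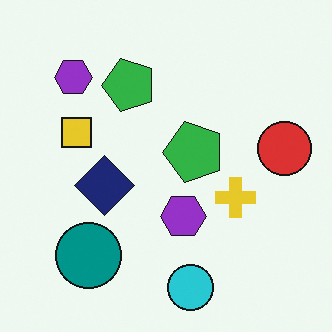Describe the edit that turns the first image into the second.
The transformation is: transposed (reflected across the top-left ↔ bottom-right diagonal).

Shapes have swapped their row and column positions — what was in the top-right is now in the bottom-left — a diagonal reflection.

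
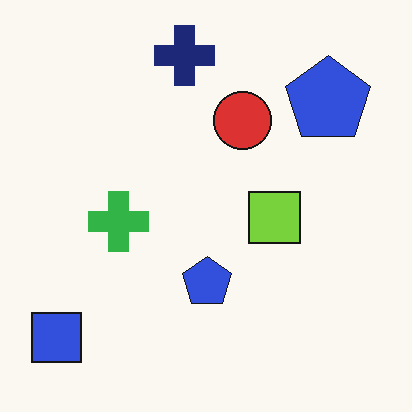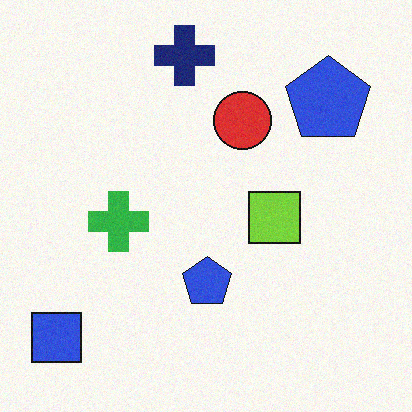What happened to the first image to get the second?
The second image is the first degraded with light additive noise.

Random speckle covers the whole image, including the flat background.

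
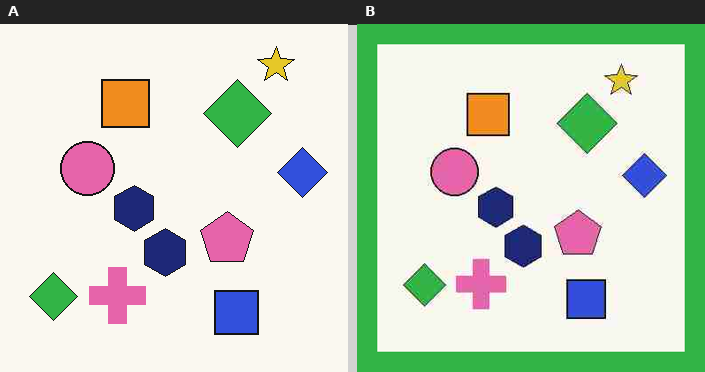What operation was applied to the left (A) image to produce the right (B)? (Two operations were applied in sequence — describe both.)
The image was degraded with heavy JPEG compression, then framed with a green border.

Blocky 8×8 compression artifacts appear around shape edges and the flat background shows ringing — characteristic JPEG degradation. A solid green frame runs around the edge of the right (B) image, with the content slightly shrunk inside it.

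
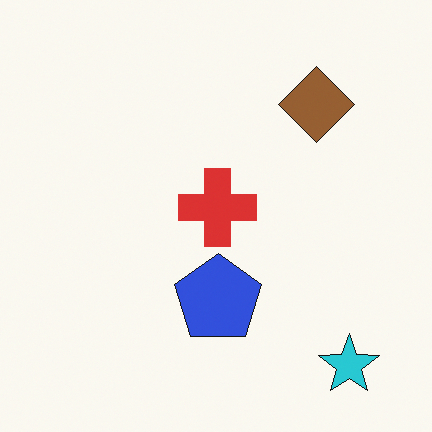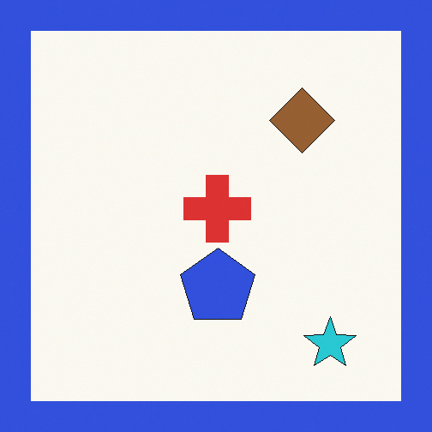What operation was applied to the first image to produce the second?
The transformation is: framed with a blue border.

A solid blue frame runs around the edge of the second image, with the content slightly shrunk inside it.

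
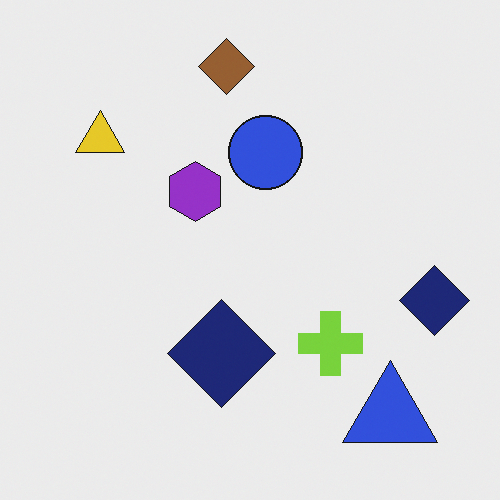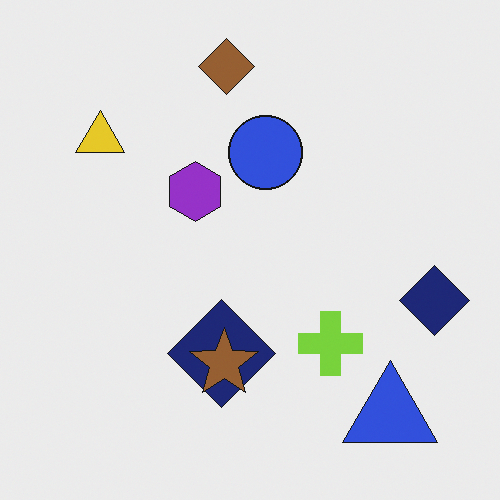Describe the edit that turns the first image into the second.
The transformation is: overlaid with an additional brown star.

A brown star appears in the second image that is absent from the first.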